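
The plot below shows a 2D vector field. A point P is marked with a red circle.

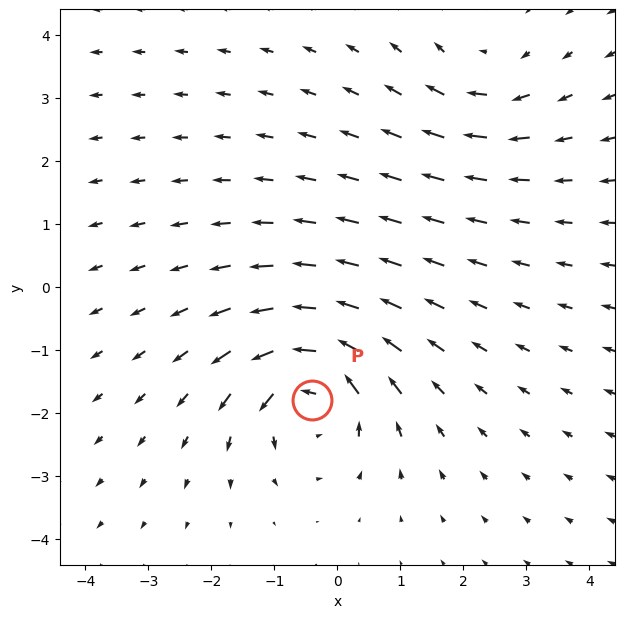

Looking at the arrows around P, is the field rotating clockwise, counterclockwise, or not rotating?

counterclockwise

Near P at (-0.4, -1.8) the arrows circulate counterclockwise. The curl (z-component) there is about +6; positive curl means counterclockwise rotation.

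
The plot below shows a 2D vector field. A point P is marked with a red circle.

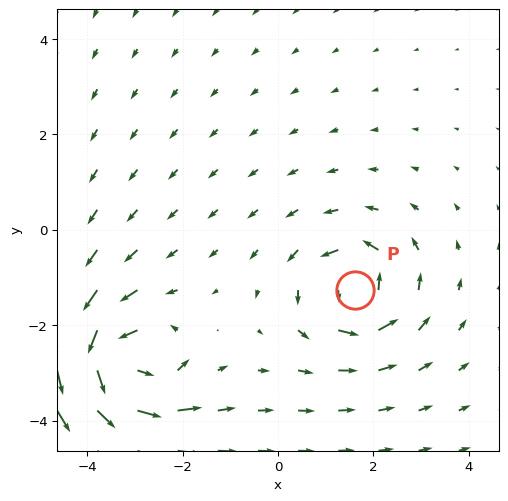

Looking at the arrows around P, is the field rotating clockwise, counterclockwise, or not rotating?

Near P at (1.6, -1.3) the arrows circulate counterclockwise. The curl (z-component) there is about +5; positive curl means counterclockwise rotation.

counterclockwise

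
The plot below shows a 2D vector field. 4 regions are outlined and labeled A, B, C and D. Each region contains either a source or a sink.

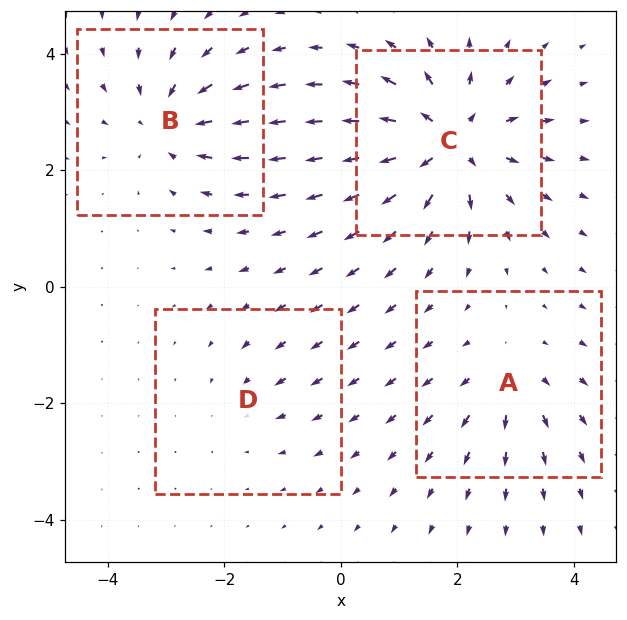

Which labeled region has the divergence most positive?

Divergence at each region's feature centre — A: about +4, B: about -5, C: about +8, D: about -2. Region C is most positive.

C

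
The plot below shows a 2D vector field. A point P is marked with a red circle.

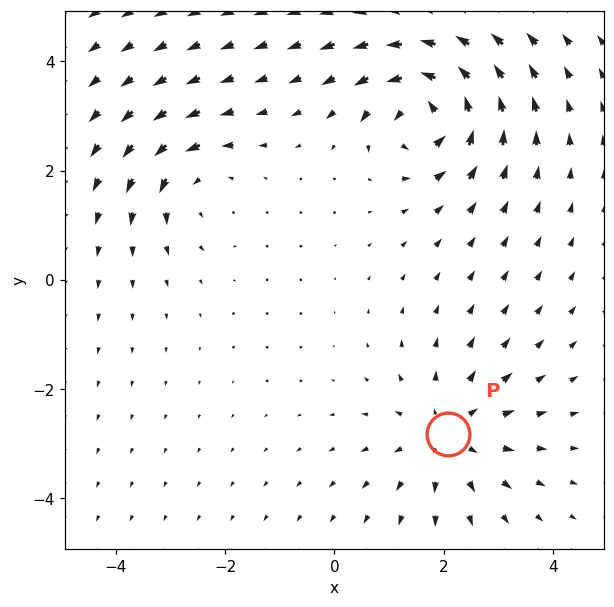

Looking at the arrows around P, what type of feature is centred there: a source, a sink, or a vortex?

source

At P (2.1, -2.8) the arrows spread outward. Divergence about +3, curl ≈0 — positive divergence with near-zero curl is a source.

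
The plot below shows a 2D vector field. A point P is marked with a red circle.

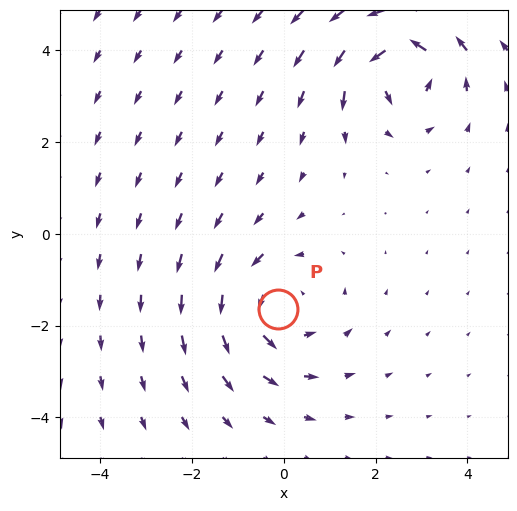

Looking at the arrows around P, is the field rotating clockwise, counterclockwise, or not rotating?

Near P at (-0.1, -1.6) the arrows circulate counterclockwise. The curl (z-component) there is about +3; positive curl means counterclockwise rotation.

counterclockwise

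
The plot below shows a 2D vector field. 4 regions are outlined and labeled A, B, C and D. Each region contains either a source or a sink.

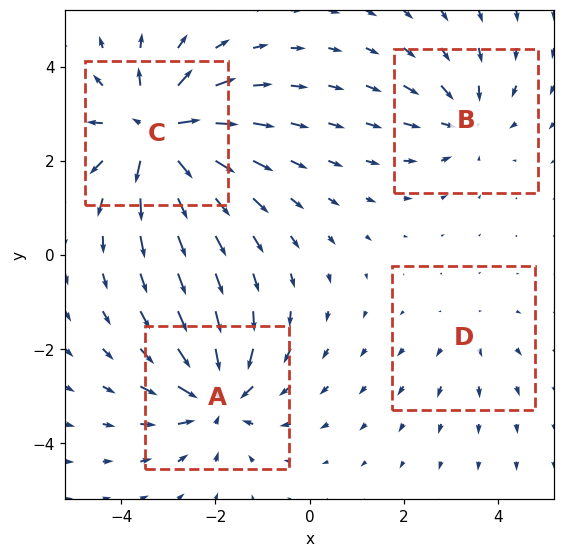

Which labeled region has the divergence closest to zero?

Divergence at each region's feature centre — A: about -5, B: about -4, C: about +7, D: about +2. Region D is closest to zero.

D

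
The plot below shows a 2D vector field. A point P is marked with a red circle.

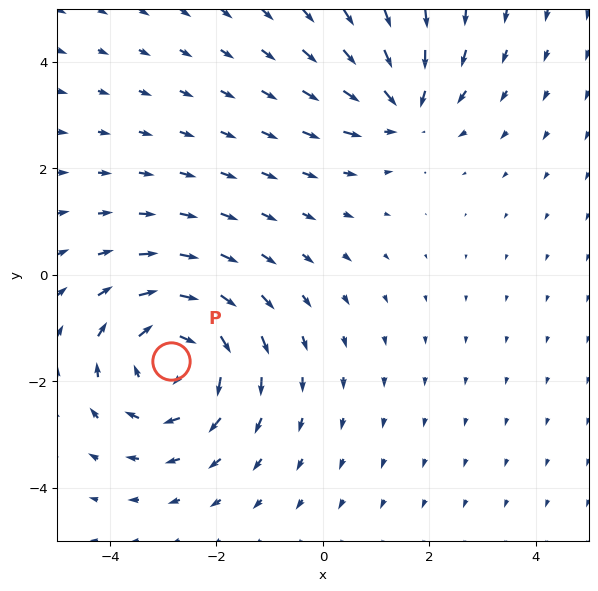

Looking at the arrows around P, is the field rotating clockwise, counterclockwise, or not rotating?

clockwise

Near P at (-2.8, -1.6) the arrows circulate clockwise. The curl (z-component) there is about -4; negative curl means clockwise rotation.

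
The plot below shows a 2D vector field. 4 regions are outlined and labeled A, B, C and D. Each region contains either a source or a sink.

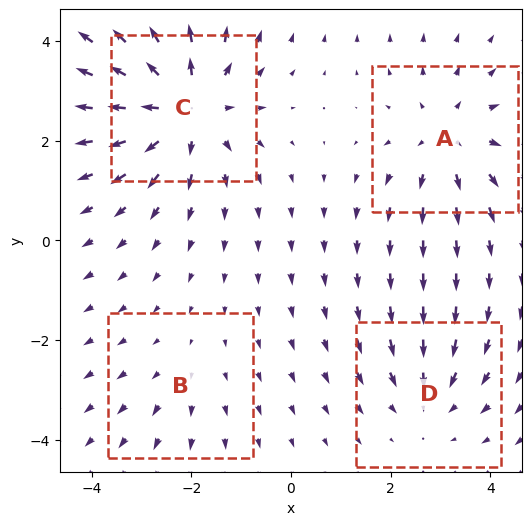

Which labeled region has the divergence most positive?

Divergence at each region's feature centre — A: about +4, B: about +2, C: about +6, D: about -3. Region C is most positive.

C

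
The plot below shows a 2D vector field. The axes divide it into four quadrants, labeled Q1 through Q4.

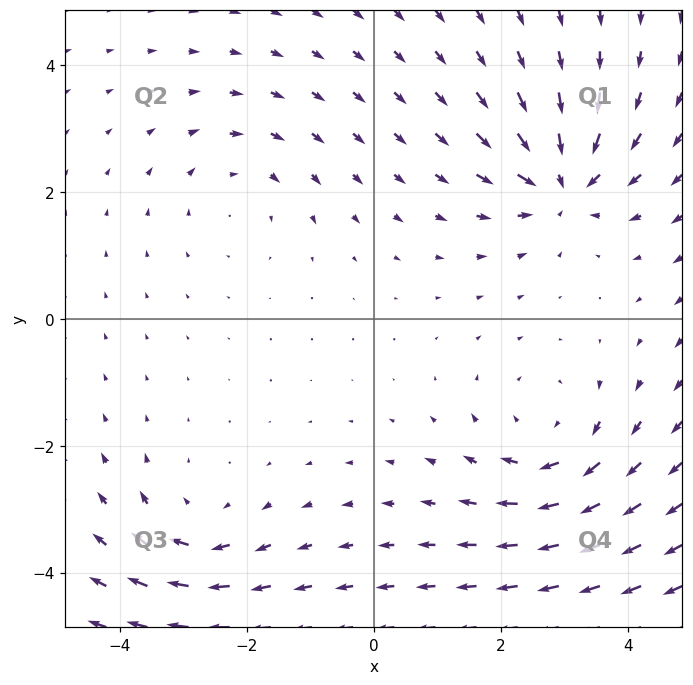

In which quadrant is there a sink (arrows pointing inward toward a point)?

The sink sits at approximately (3.0, 2.1), which lies in quadrant Q1. The divergence there is about -6, negative as expected for a sink.

Q1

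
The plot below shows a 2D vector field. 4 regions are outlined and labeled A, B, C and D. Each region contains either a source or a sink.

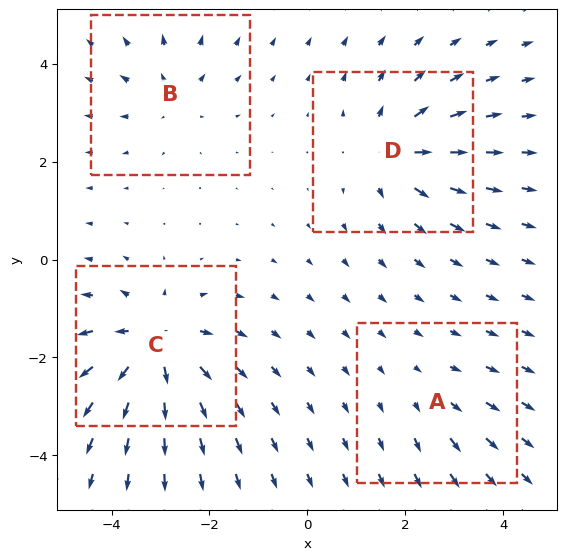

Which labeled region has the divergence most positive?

Divergence at each region's feature centre — A: about +2, B: about +4, C: about +7, D: about +5. Region C is most positive.

C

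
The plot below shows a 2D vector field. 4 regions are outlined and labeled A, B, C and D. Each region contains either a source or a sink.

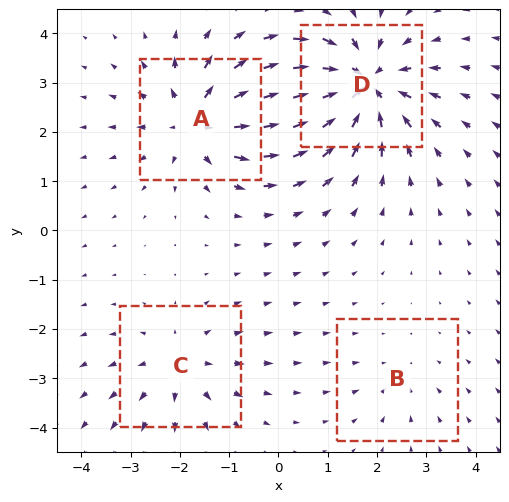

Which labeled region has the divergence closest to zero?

B

Divergence at each region's feature centre — A: about +6, B: about -2, C: about +4, D: about -7. Region B is closest to zero.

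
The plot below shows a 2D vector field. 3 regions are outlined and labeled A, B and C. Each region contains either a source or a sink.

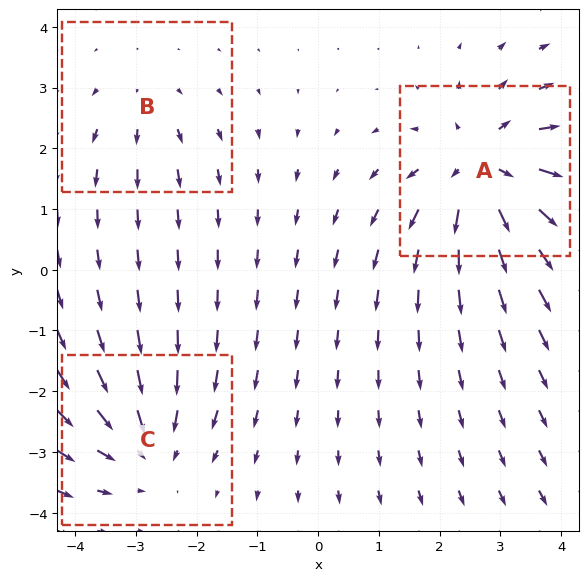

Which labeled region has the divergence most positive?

Divergence at each region's feature centre — A: about +4, B: about +2, C: about -3. Region A is most positive.

A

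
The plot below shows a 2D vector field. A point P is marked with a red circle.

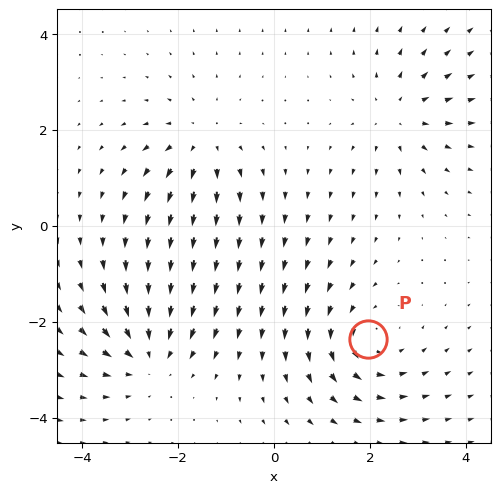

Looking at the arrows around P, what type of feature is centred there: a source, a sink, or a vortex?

At P (2.0, -2.4) the arrows circulate counterclockwise. Divergence ≈0, curl about +4 — near-zero divergence with nonzero curl is a vortex.

vortex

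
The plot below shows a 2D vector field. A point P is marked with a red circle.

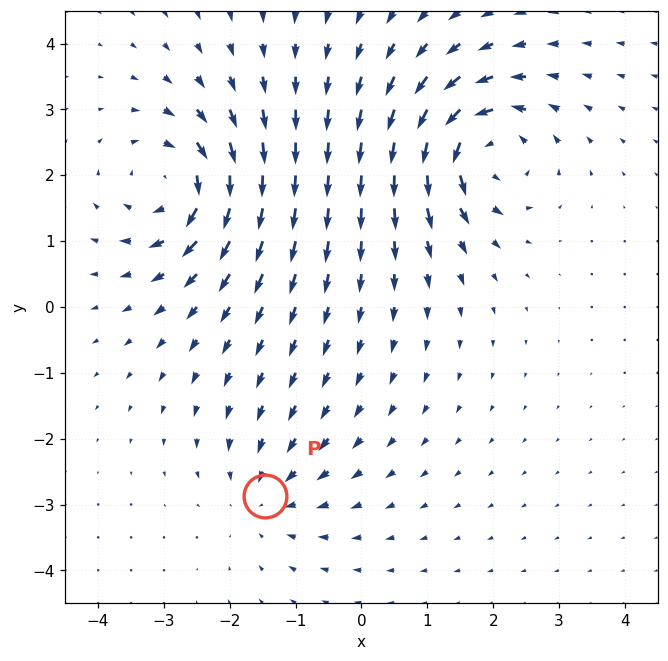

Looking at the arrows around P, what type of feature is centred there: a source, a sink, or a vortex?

At P (-1.5, -2.9) the arrows converge inward. Divergence about -3, curl ≈0 — negative divergence with near-zero curl is a sink.

sink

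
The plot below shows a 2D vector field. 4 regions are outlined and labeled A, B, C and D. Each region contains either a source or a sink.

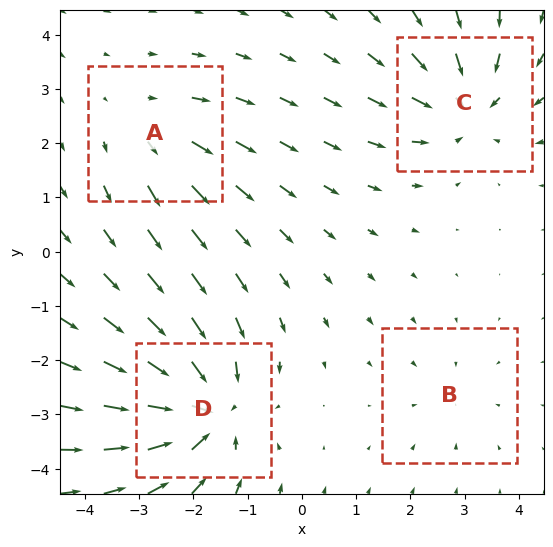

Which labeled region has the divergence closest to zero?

B

Divergence at each region's feature centre — A: about +3, B: about -2, C: about -5, D: about -7. Region B is closest to zero.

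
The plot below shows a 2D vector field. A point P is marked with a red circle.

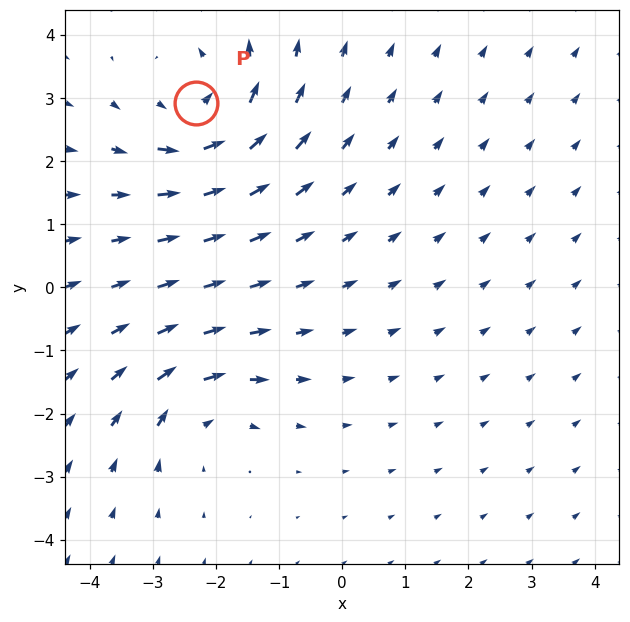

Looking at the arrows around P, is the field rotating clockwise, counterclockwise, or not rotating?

Near P at (-2.3, 2.9) the arrows circulate counterclockwise. The curl (z-component) there is about +4; positive curl means counterclockwise rotation.

counterclockwise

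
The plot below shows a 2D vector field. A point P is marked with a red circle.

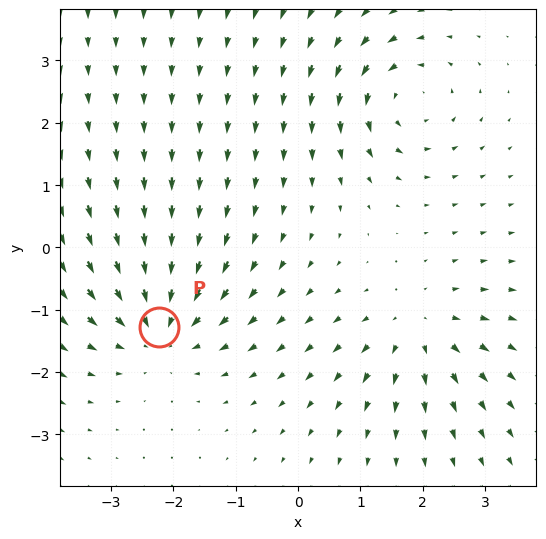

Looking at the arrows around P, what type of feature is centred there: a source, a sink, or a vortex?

At P (-2.2, -1.3) the arrows converge inward. Divergence about -4, curl ≈0 — negative divergence with near-zero curl is a sink.

sink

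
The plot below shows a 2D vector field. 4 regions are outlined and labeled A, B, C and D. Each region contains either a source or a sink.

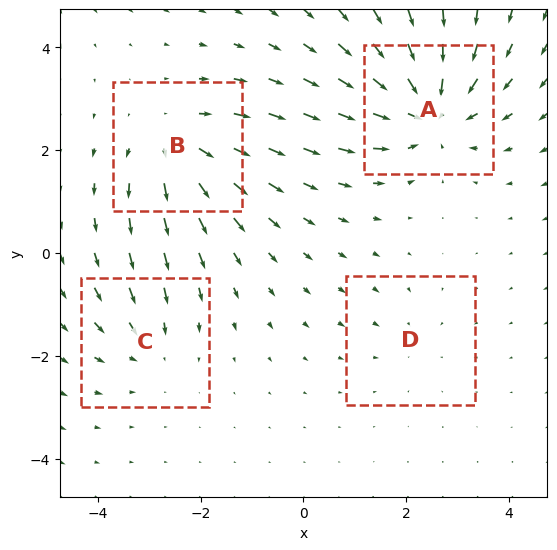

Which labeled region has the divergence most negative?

Divergence at each region's feature centre — A: about -7, B: about +5, C: about -3, D: about -2. Region A is most negative.

A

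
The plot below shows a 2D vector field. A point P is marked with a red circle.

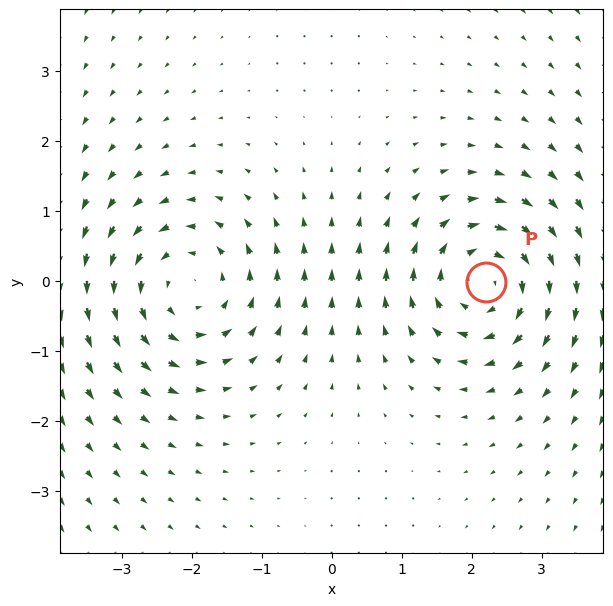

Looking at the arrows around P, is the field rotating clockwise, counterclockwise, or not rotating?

Near P at (2.2, -0.0) the arrows circulate clockwise. The curl (z-component) there is about -4; negative curl means clockwise rotation.

clockwise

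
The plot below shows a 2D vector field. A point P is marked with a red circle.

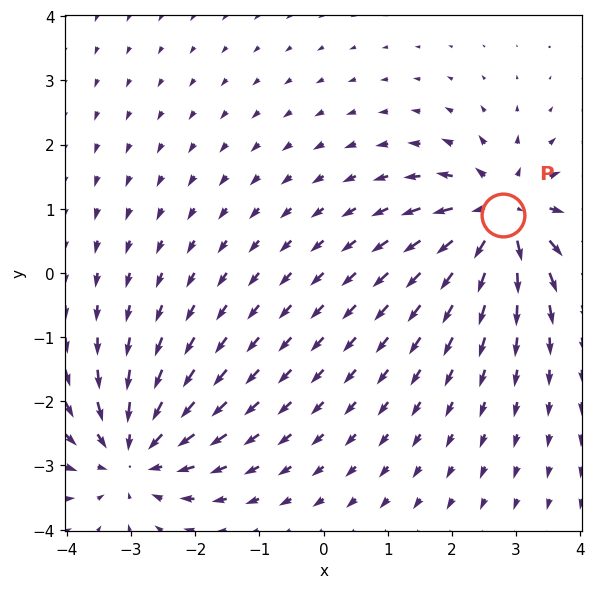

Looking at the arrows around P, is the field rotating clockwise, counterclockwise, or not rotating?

Near P at (2.8, 0.9) the arrows show no circulation. The curl there is ≈0.

not rotating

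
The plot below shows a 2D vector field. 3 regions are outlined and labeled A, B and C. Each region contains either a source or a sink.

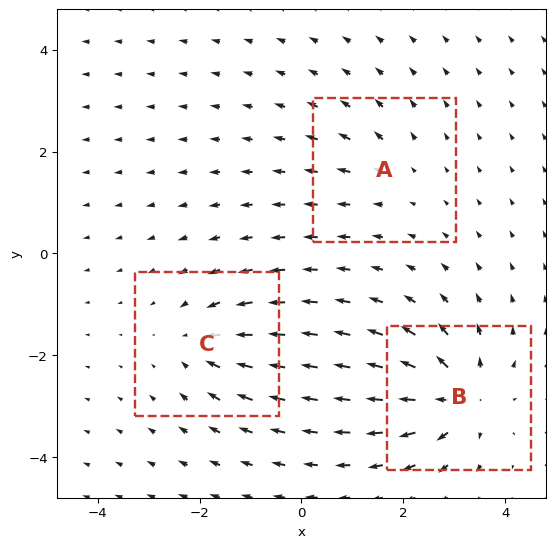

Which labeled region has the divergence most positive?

Divergence at each region's feature centre — A: about +2, B: about +5, C: about -3. Region B is most positive.

B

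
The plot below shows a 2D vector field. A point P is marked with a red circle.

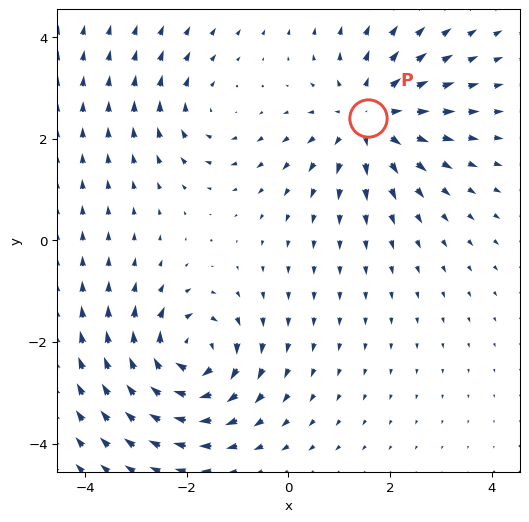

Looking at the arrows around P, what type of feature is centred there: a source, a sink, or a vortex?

At P (1.6, 2.4) the arrows spread outward. Divergence about +5, curl ≈0 — positive divergence with near-zero curl is a source.

source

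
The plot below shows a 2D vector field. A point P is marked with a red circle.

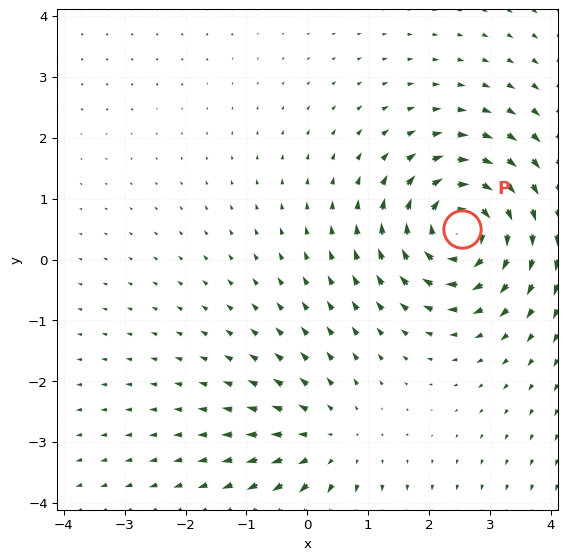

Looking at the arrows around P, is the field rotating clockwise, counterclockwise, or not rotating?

Near P at (2.5, 0.5) the arrows circulate clockwise. The curl (z-component) there is about -6; negative curl means clockwise rotation.

clockwise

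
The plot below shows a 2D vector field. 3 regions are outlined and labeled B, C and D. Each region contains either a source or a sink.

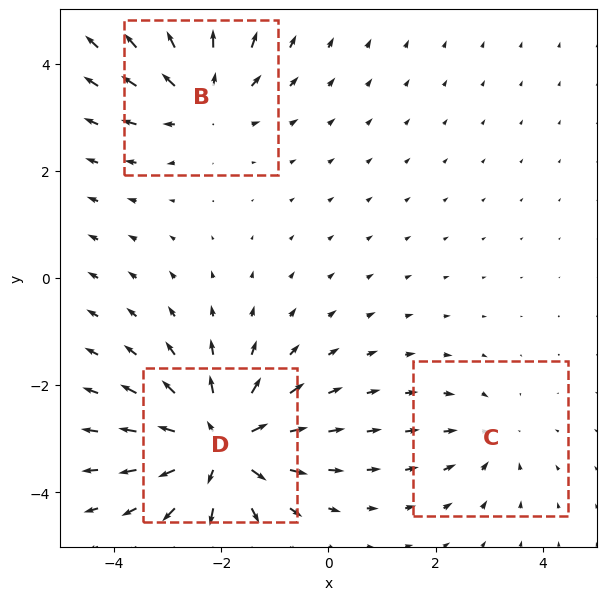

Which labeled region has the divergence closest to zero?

C

Divergence at each region's feature centre — B: about +3, C: about -2, D: about +5. Region C is closest to zero.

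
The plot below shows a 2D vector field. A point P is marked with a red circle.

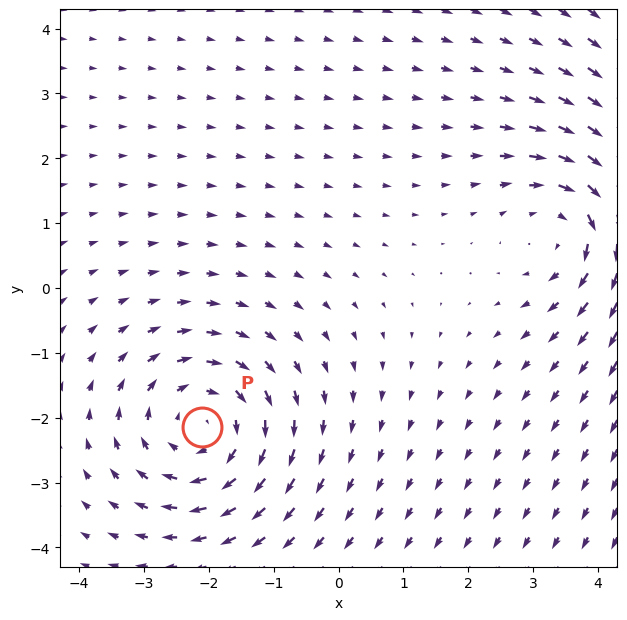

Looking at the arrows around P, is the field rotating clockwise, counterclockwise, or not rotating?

clockwise

Near P at (-2.1, -2.1) the arrows circulate clockwise. The curl (z-component) there is about -3; negative curl means clockwise rotation.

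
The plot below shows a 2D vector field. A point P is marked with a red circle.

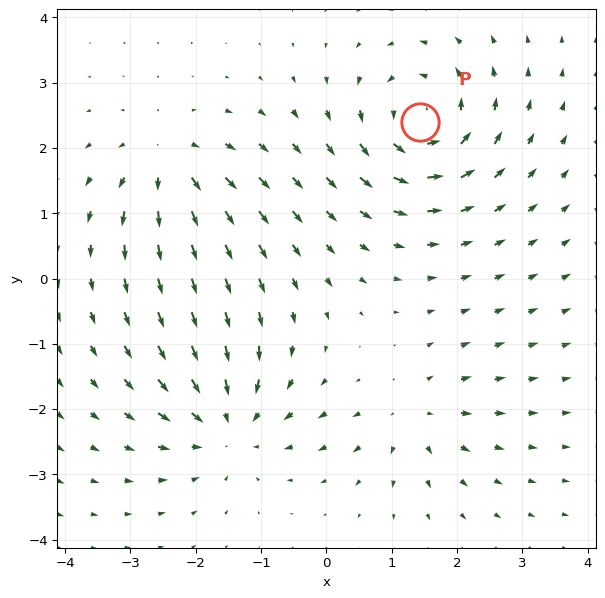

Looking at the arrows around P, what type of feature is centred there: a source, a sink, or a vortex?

vortex

At P (1.4, 2.4) the arrows circulate counterclockwise. Divergence ≈0, curl about +7 — near-zero divergence with nonzero curl is a vortex.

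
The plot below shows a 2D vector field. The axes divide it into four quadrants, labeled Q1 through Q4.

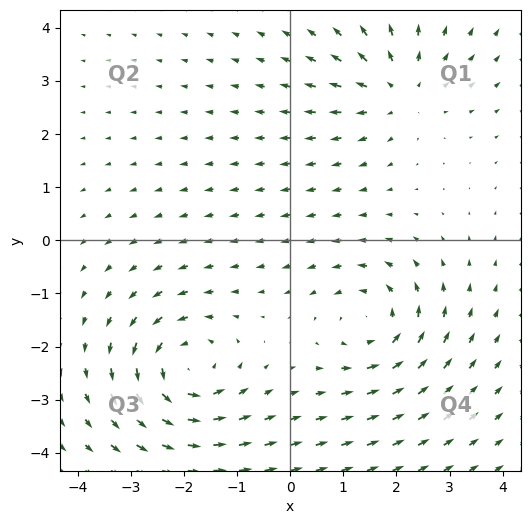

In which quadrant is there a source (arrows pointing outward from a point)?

Q1

The source sits at approximately (2.0, 2.8), which lies in quadrant Q1. The divergence there is about +3, positive as expected for a source.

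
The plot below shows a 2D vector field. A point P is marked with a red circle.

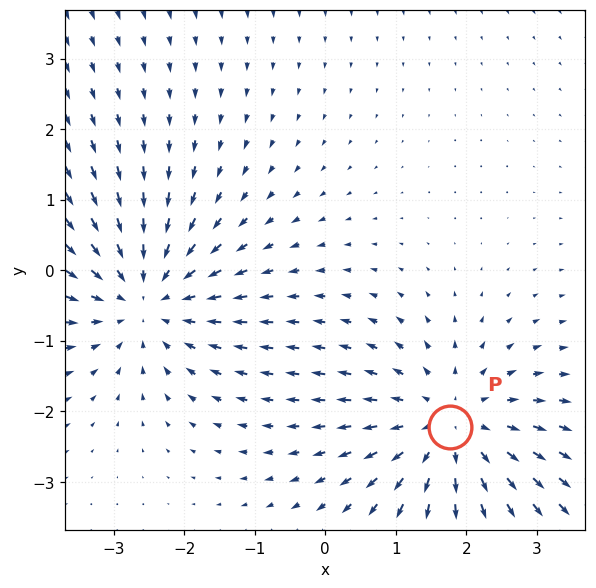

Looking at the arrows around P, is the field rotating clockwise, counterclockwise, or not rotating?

not rotating

Near P at (1.8, -2.2) the arrows show no circulation. The curl there is ≈0.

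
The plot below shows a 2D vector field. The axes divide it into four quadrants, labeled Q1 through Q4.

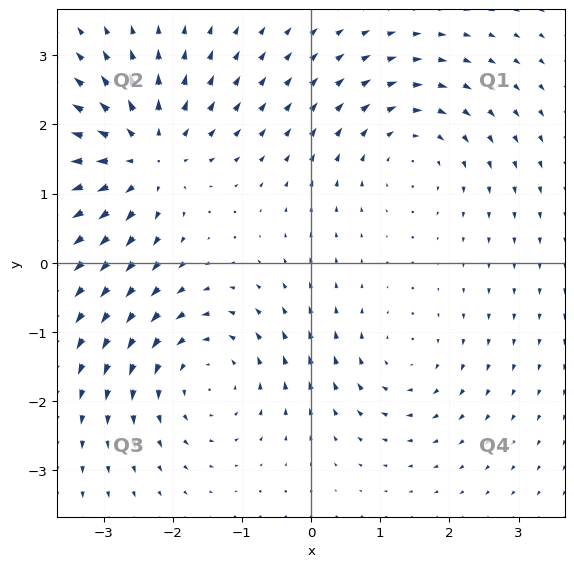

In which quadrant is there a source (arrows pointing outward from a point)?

Q2

The source sits at approximately (-2.4, 1.5), which lies in quadrant Q2. The divergence there is about +5, positive as expected for a source.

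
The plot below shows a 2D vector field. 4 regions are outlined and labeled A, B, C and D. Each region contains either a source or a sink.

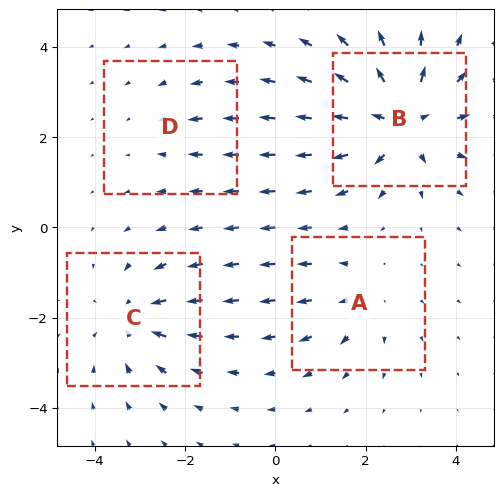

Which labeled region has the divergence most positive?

Divergence at each region's feature centre — A: about +3, B: about +7, C: about -4, D: about -2. Region B is most positive.

B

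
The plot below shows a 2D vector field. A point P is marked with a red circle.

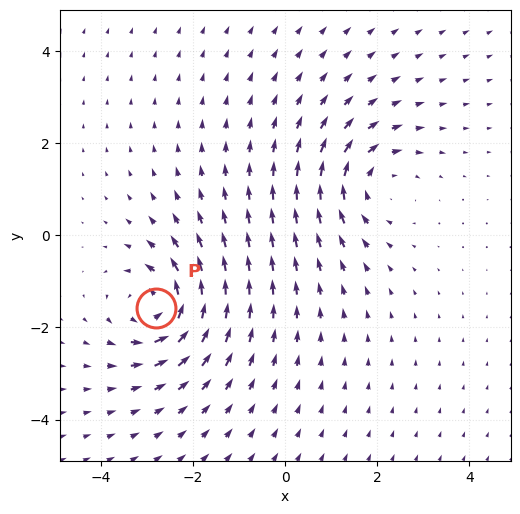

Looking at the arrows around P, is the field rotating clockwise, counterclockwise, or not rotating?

counterclockwise

Near P at (-2.8, -1.6) the arrows circulate counterclockwise. The curl (z-component) there is about +6; positive curl means counterclockwise rotation.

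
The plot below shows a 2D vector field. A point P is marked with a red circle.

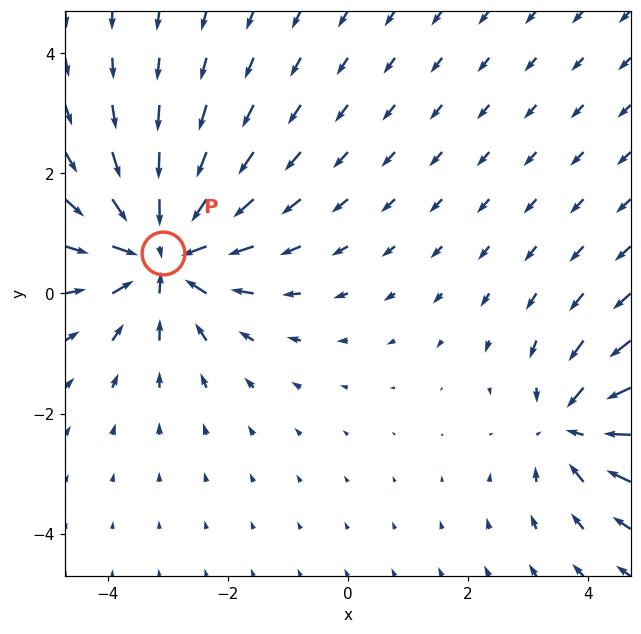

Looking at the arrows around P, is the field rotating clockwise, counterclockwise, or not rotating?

not rotating

Near P at (-3.1, 0.7) the arrows show no circulation. The curl there is ≈0.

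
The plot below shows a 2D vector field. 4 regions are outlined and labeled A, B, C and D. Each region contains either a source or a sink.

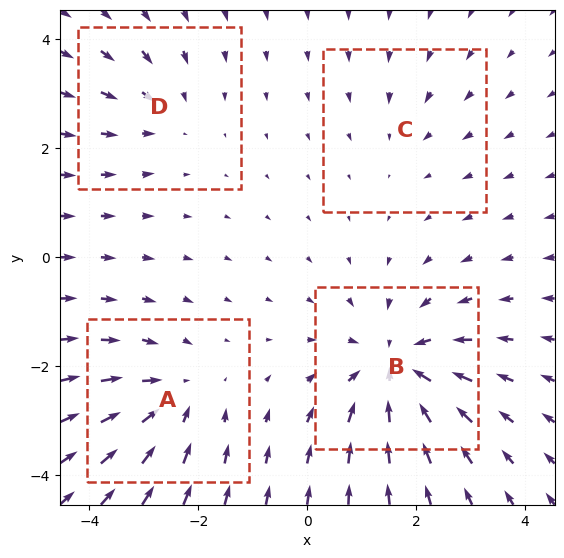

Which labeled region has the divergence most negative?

B

Divergence at each region's feature centre — A: about -4, B: about -6, C: about -2, D: about -3. Region B is most negative.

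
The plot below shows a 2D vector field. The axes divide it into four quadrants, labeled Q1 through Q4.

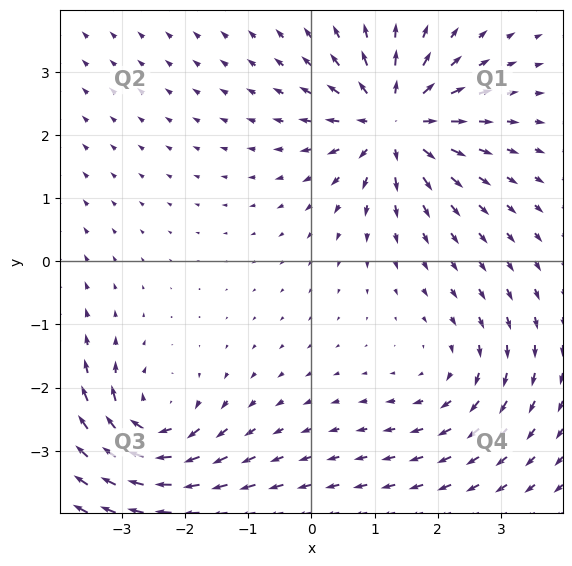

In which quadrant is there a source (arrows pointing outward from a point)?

The source sits at approximately (1.3, 2.2), which lies in quadrant Q1. The divergence there is about +6, positive as expected for a source.

Q1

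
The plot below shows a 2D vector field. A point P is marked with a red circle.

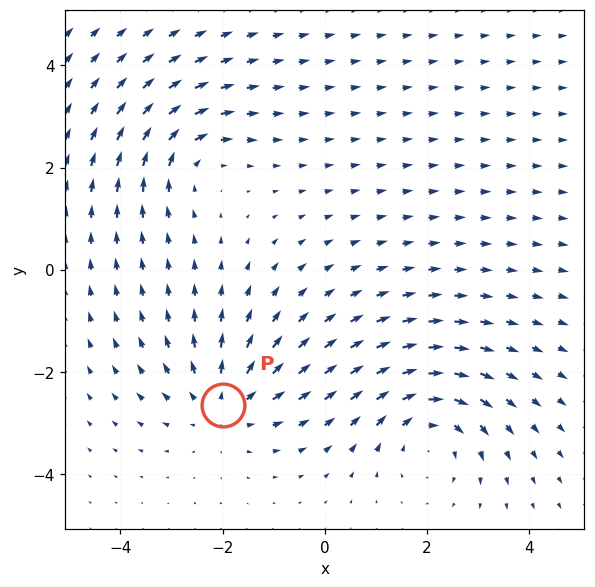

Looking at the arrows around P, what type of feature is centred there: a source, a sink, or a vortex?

source

At P (-2.0, -2.7) the arrows spread outward. Divergence about +4, curl ≈0 — positive divergence with near-zero curl is a source.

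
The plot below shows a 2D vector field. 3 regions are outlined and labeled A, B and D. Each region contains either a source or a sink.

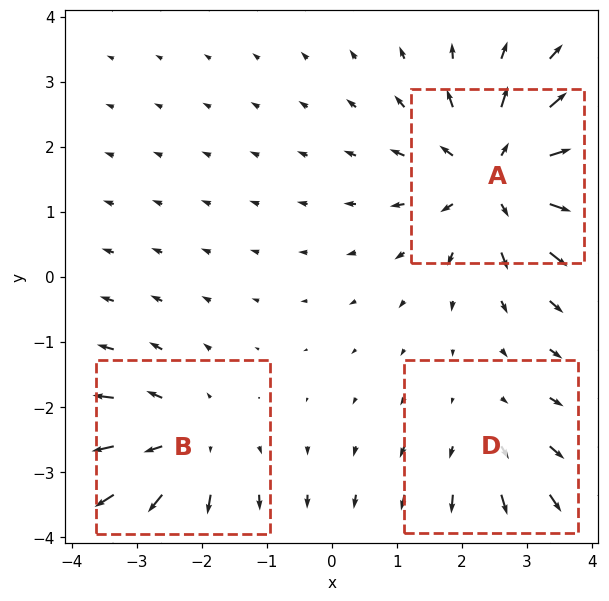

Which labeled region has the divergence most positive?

A

Divergence at each region's feature centre — A: about +5, B: about +3, D: about +2. Region A is most positive.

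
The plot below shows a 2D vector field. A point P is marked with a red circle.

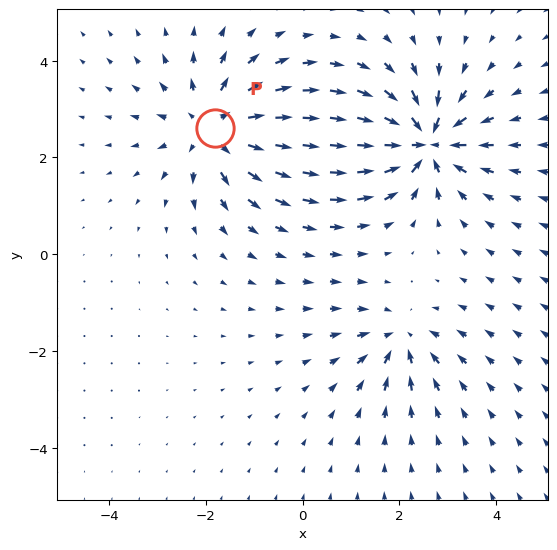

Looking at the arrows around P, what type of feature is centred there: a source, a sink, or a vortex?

At P (-1.8, 2.6) the arrows spread outward. Divergence about +5, curl ≈0 — positive divergence with near-zero curl is a source.

source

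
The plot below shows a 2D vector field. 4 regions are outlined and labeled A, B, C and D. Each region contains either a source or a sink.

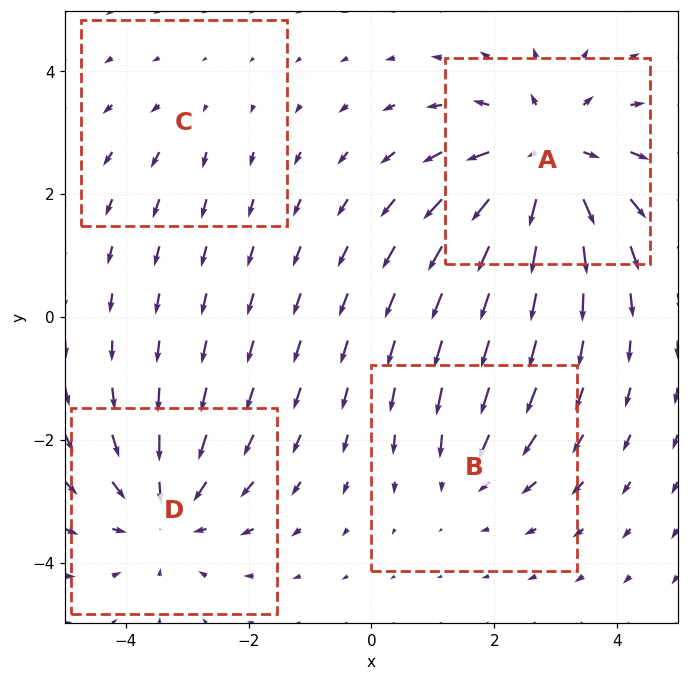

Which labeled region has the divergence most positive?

Divergence at each region's feature centre — A: about +6, B: about -3, C: about +2, D: about -4. Region A is most positive.

A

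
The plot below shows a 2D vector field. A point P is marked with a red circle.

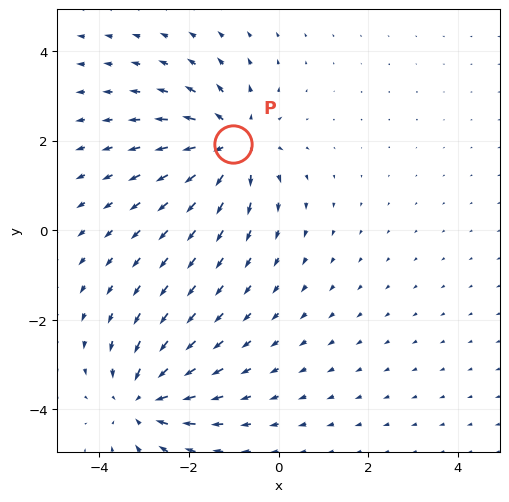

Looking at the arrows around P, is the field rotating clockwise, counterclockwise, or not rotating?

not rotating

Near P at (-1.0, 1.9) the arrows show no circulation. The curl there is ≈0.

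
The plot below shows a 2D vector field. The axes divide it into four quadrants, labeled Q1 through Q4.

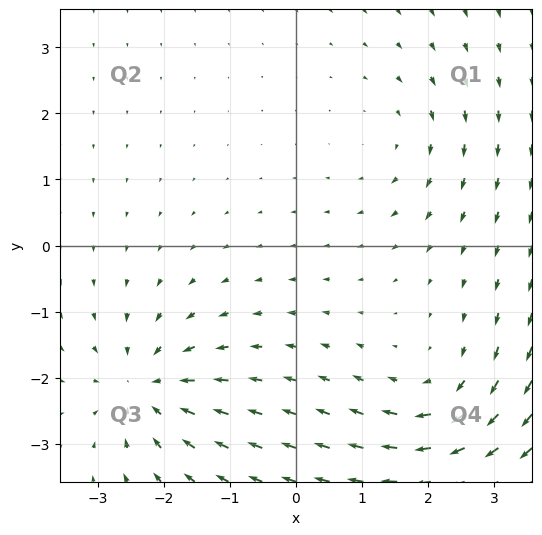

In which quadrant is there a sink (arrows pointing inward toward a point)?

Q3

The sink sits at approximately (-2.3, -2.2), which lies in quadrant Q3. The divergence there is about -5, negative as expected for a sink.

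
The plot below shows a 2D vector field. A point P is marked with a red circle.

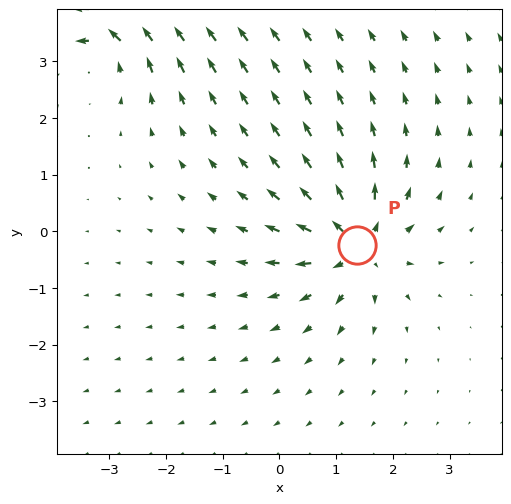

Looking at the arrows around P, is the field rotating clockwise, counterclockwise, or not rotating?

Near P at (1.4, -0.2) the arrows show no circulation. The curl there is ≈0.

not rotating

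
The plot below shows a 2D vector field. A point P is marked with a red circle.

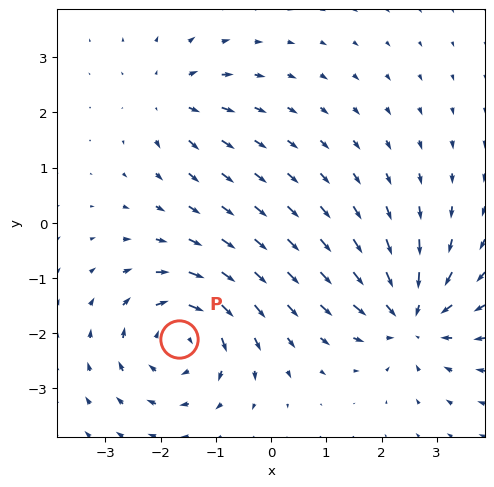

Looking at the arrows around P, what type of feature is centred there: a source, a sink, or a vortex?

vortex

At P (-1.7, -2.1) the arrows circulate clockwise. Divergence ≈0, curl about -5 — near-zero divergence with nonzero curl is a vortex.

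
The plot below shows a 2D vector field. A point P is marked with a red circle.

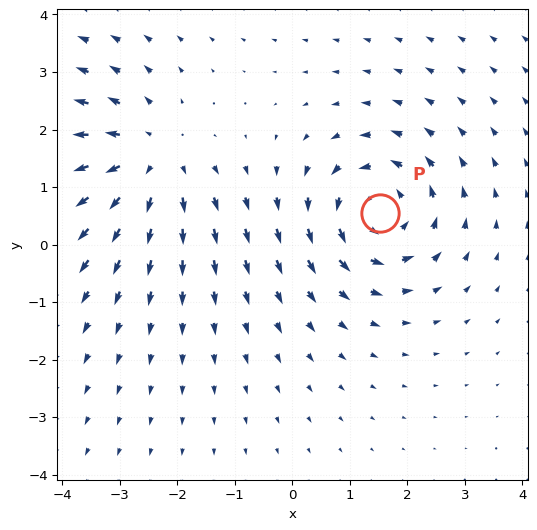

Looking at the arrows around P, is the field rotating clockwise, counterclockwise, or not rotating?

Near P at (1.5, 0.6) the arrows circulate counterclockwise. The curl (z-component) there is about +5; positive curl means counterclockwise rotation.

counterclockwise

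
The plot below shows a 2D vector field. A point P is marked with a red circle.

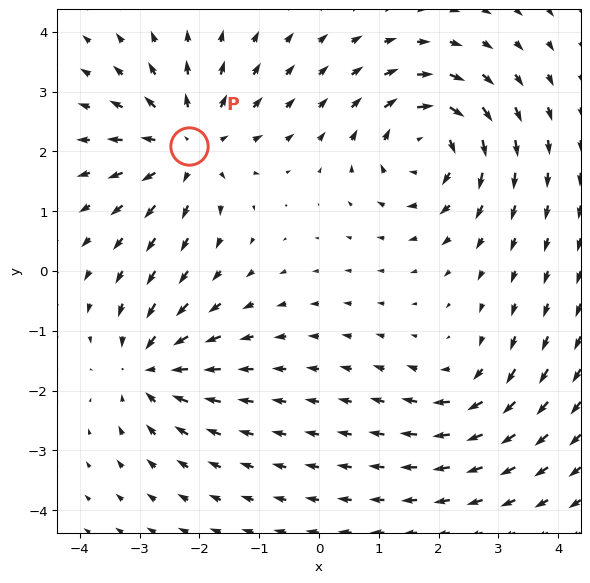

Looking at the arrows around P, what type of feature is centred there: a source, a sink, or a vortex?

source

At P (-2.2, 2.1) the arrows spread outward. Divergence about +5, curl ≈0 — positive divergence with near-zero curl is a source.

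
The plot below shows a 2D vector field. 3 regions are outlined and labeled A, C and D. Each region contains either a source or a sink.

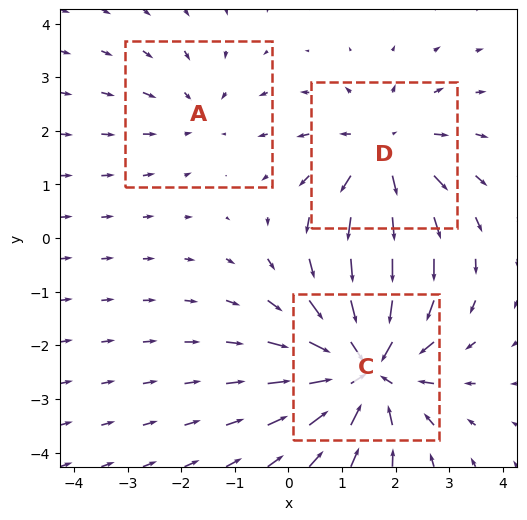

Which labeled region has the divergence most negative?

C

Divergence at each region's feature centre — A: about -2, C: about -5, D: about +3. Region C is most negative.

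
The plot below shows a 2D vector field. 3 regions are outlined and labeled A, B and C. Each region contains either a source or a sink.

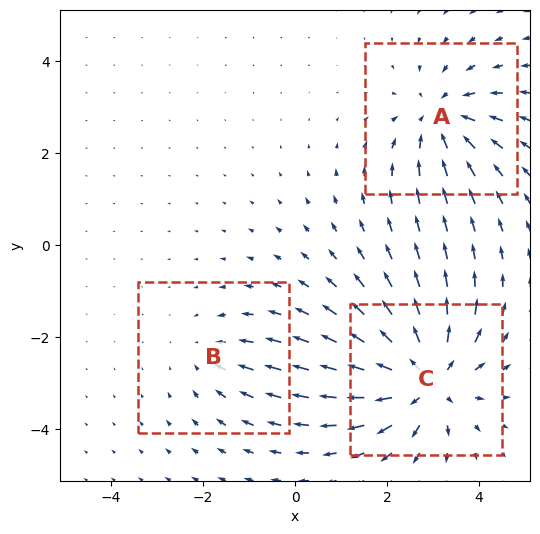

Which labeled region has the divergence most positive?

C

Divergence at each region's feature centre — A: about -3, B: about -2, C: about +5. Region C is most positive.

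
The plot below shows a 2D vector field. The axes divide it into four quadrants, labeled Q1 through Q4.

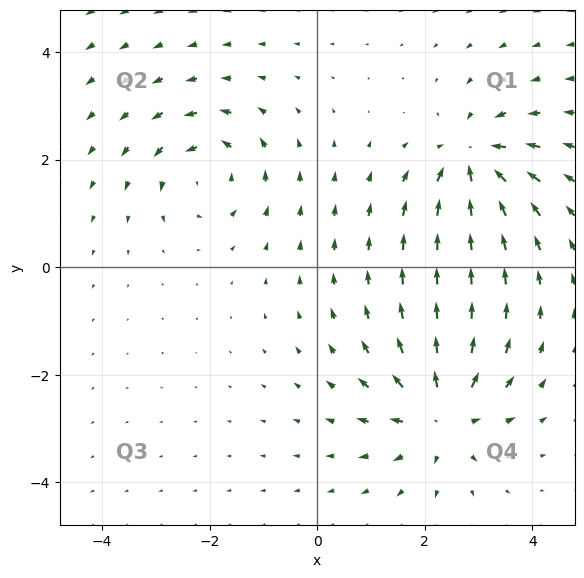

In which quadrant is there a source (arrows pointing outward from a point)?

Q4

The source sits at approximately (2.3, -2.8), which lies in quadrant Q4. The divergence there is about +5, positive as expected for a source.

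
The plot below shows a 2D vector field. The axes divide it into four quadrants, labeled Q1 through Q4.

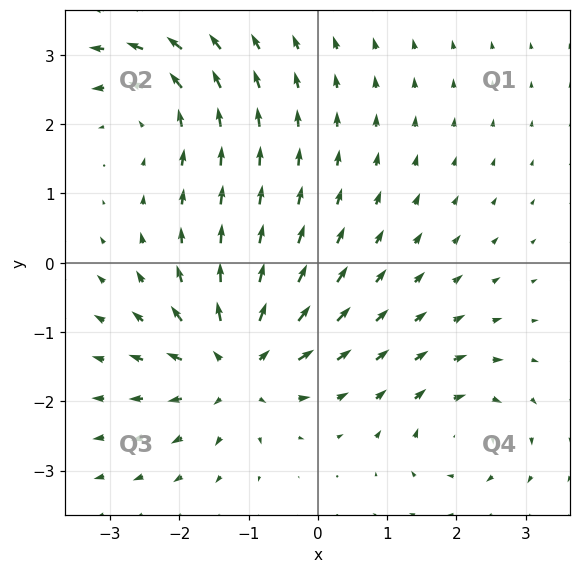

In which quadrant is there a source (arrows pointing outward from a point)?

Q3

The source sits at approximately (-1.2, -1.5), which lies in quadrant Q3. The divergence there is about +6, positive as expected for a source.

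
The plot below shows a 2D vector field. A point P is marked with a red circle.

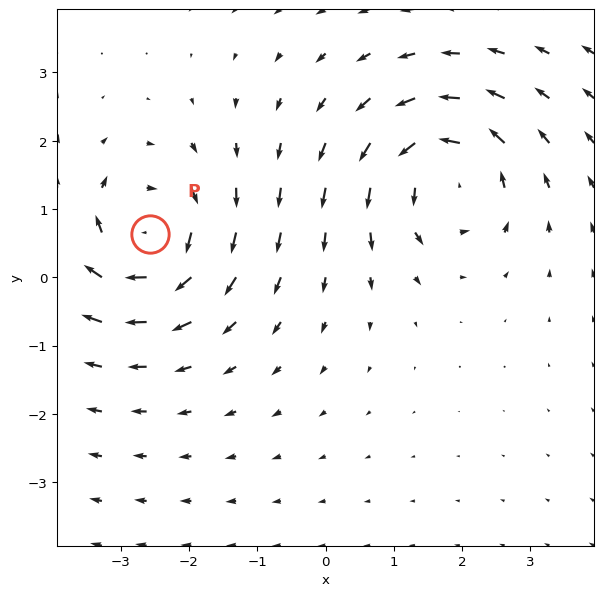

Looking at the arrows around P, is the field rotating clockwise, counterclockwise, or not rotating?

clockwise

Near P at (-2.6, 0.6) the arrows circulate clockwise. The curl (z-component) there is about -6; negative curl means clockwise rotation.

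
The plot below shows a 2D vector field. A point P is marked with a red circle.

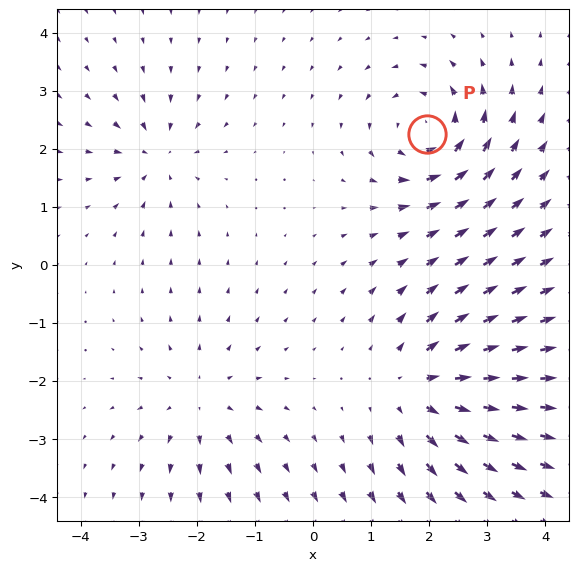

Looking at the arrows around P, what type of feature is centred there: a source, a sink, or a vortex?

vortex

At P (2.0, 2.3) the arrows circulate counterclockwise. Divergence ≈0, curl about +5 — near-zero divergence with nonzero curl is a vortex.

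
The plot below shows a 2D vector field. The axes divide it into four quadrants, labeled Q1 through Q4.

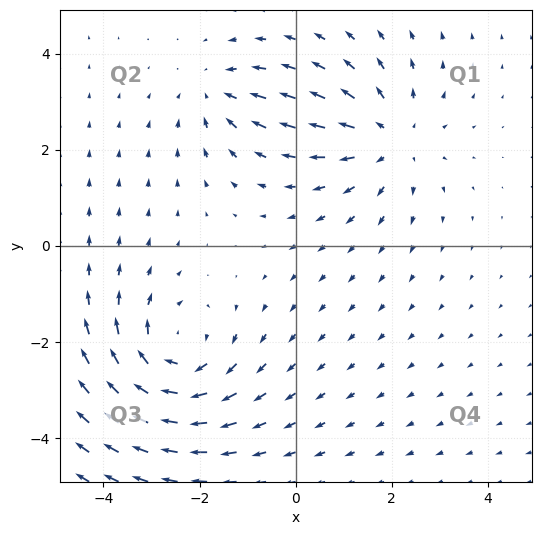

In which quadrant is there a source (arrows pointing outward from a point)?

Q1

The source sits at approximately (2.0, 2.2), which lies in quadrant Q1. The divergence there is about +3, positive as expected for a source.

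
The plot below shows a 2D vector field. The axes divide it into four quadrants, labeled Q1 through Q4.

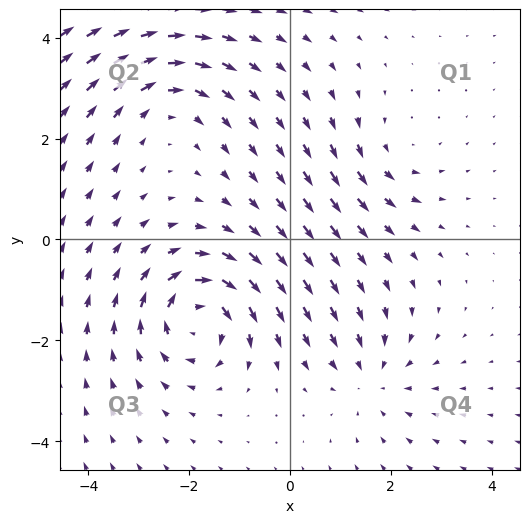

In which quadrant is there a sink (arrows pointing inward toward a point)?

Q4

The sink sits at approximately (1.6, -2.7), which lies in quadrant Q4. The divergence there is about -3, negative as expected for a sink.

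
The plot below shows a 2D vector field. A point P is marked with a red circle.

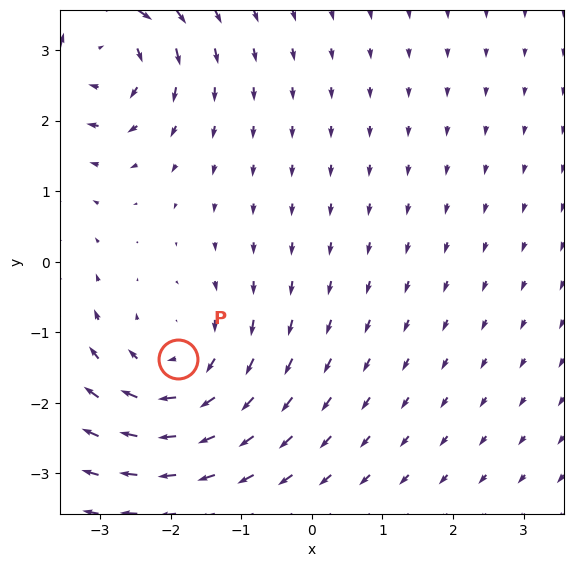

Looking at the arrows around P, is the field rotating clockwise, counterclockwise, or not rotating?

Near P at (-1.9, -1.4) the arrows circulate clockwise. The curl (z-component) there is about -4; negative curl means clockwise rotation.

clockwise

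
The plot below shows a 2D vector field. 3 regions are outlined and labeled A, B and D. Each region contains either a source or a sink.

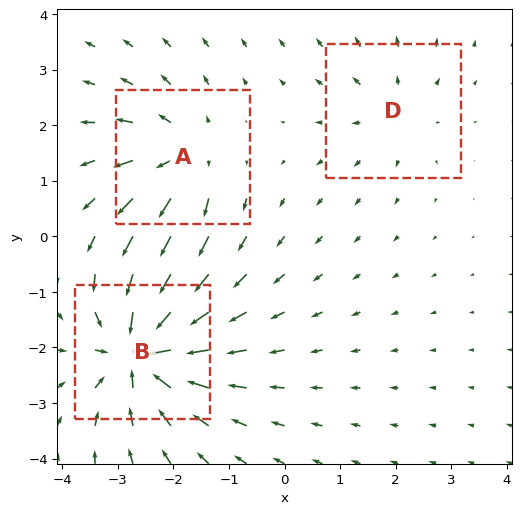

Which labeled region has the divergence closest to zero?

Divergence at each region's feature centre — A: about +4, B: about -6, D: about +2. Region D is closest to zero.

D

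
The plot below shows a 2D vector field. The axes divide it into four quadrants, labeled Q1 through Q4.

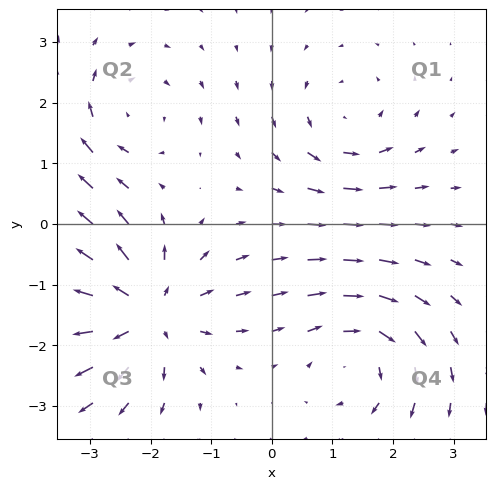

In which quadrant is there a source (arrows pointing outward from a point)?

The source sits at approximately (-2.1, -1.5), which lies in quadrant Q3. The divergence there is about +6, positive as expected for a source.

Q3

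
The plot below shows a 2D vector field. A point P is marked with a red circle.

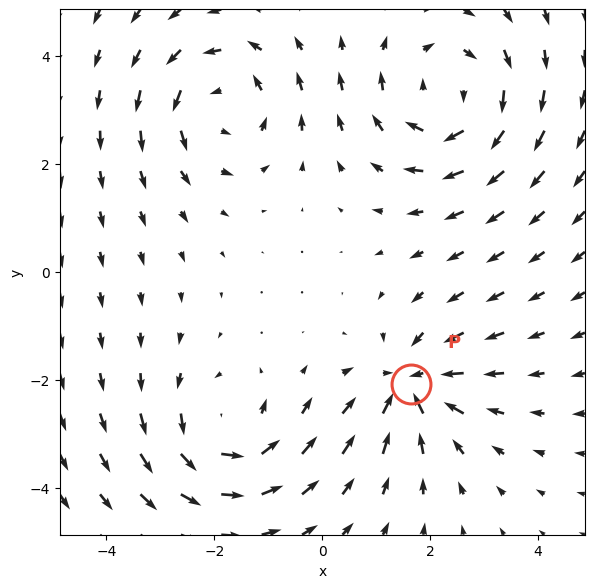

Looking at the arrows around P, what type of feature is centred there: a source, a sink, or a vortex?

At P (1.6, -2.1) the arrows converge inward. Divergence about -4, curl ≈0 — negative divergence with near-zero curl is a sink.

sink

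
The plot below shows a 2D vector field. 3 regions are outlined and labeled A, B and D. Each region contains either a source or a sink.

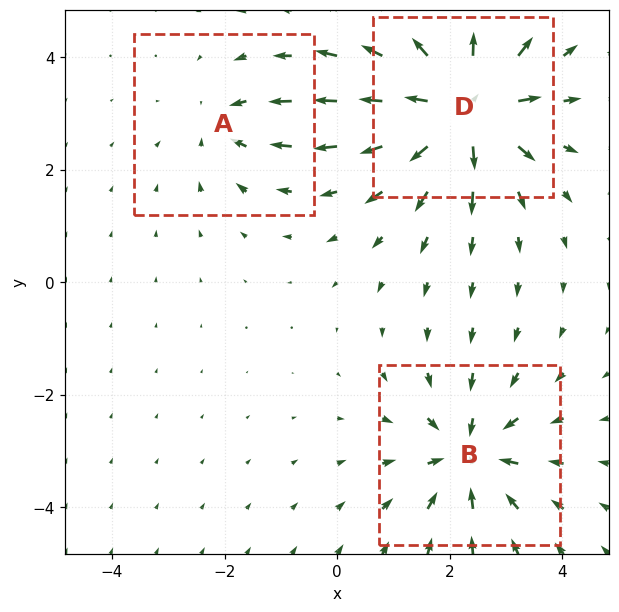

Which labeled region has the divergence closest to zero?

Divergence at each region's feature centre — A: about -2, B: about -4, D: about +6. Region A is closest to zero.

A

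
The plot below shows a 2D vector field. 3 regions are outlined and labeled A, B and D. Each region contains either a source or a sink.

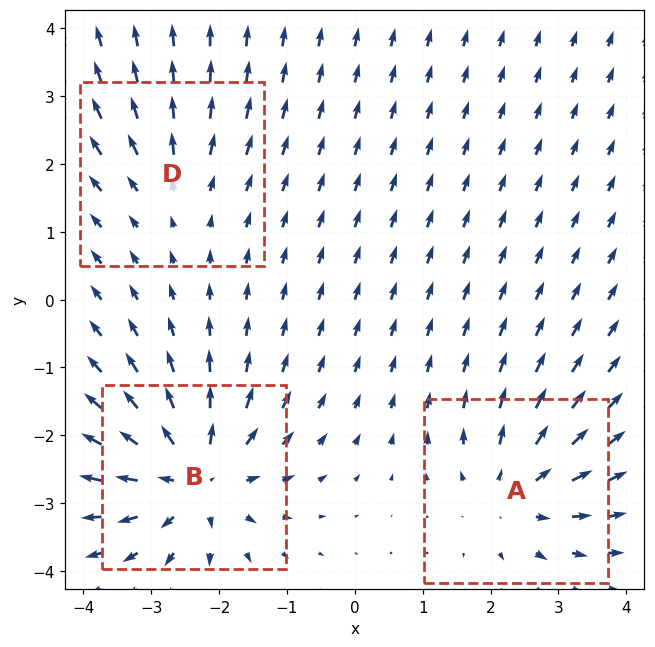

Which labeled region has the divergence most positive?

B

Divergence at each region's feature centre — A: about +4, B: about +6, D: about +2. Region B is most positive.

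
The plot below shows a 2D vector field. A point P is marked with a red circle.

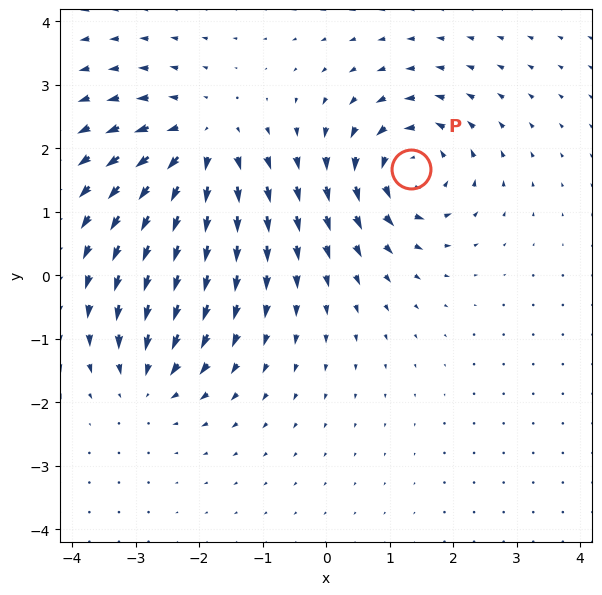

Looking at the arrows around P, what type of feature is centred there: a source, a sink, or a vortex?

At P (1.3, 1.7) the arrows circulate counterclockwise. Divergence ≈0, curl about +7 — near-zero divergence with nonzero curl is a vortex.

vortex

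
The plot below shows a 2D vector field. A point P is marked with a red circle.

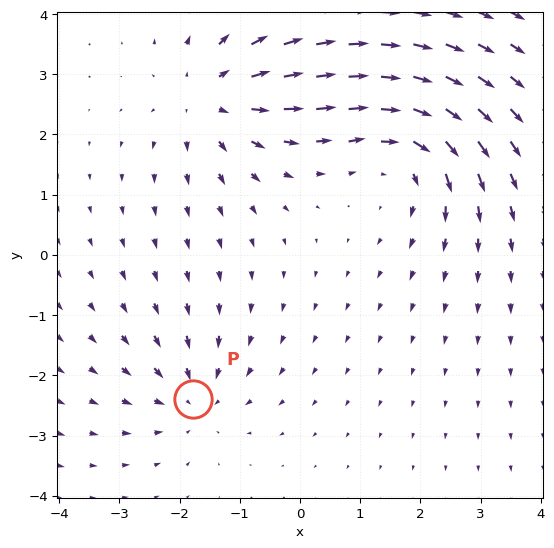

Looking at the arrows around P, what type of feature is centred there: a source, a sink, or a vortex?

At P (-1.8, -2.4) the arrows converge inward. Divergence about -4, curl ≈0 — negative divergence with near-zero curl is a sink.

sink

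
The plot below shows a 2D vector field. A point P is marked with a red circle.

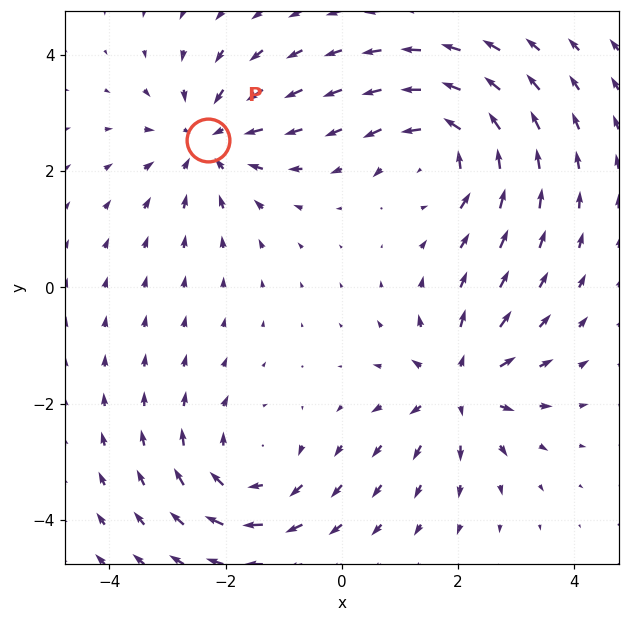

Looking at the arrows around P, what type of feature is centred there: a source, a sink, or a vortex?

At P (-2.3, 2.5) the arrows converge inward. Divergence about -4, curl ≈0 — negative divergence with near-zero curl is a sink.

sink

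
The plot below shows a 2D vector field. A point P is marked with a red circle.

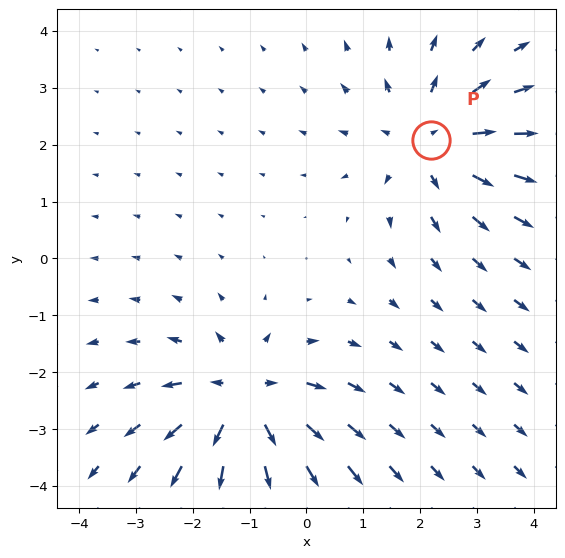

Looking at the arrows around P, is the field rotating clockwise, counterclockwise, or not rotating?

Near P at (2.2, 2.1) the arrows show no circulation. The curl there is ≈0.

not rotating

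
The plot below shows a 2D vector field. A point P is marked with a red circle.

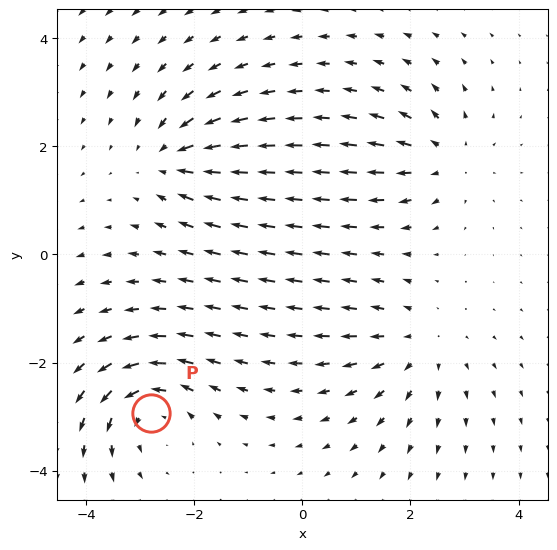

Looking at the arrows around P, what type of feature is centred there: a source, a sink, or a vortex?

At P (-2.8, -2.9) the arrows circulate counterclockwise. Divergence ≈0, curl about +6 — near-zero divergence with nonzero curl is a vortex.

vortex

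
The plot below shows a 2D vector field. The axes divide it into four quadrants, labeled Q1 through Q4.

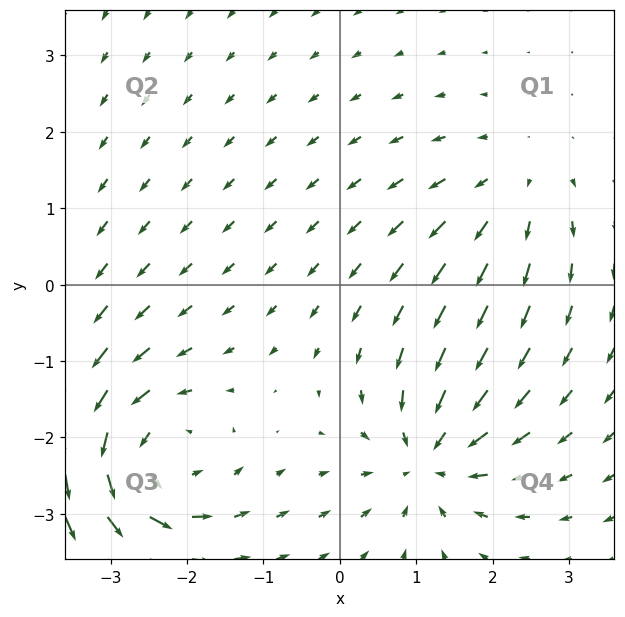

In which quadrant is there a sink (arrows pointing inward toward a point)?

The sink sits at approximately (1.2, -2.3), which lies in quadrant Q4. The divergence there is about -4, negative as expected for a sink.

Q4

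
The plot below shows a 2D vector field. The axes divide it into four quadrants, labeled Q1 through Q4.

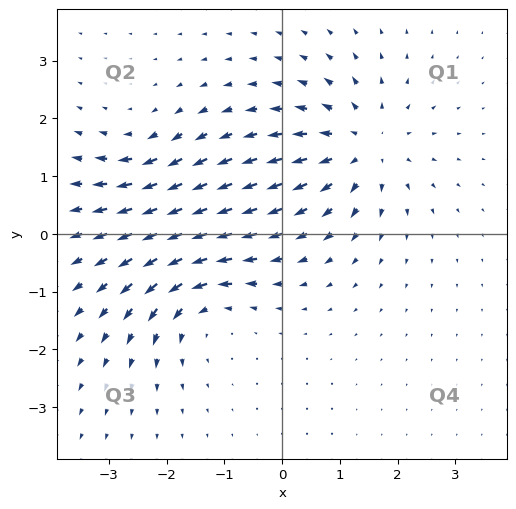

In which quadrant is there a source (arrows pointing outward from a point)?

Q1

The source sits at approximately (1.4, 1.5), which lies in quadrant Q1. The divergence there is about +5, positive as expected for a source.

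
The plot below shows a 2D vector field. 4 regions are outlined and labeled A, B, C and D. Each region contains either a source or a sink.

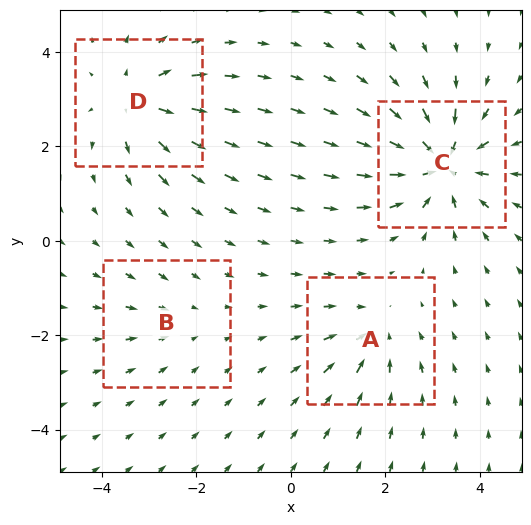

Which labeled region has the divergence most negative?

C

Divergence at each region's feature centre — A: about -4, B: about -2, C: about -7, D: about +5. Region C is most negative.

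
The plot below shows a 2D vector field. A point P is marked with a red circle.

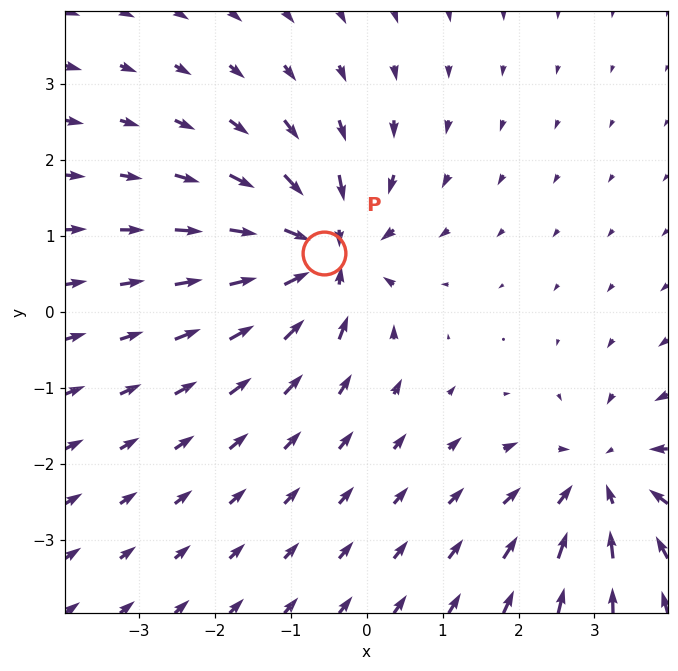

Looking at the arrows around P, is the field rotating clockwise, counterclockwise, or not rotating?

not rotating

Near P at (-0.6, 0.8) the arrows show no circulation. The curl there is ≈0.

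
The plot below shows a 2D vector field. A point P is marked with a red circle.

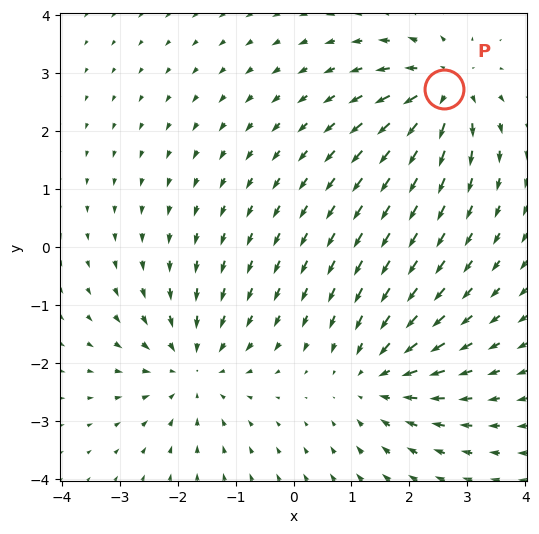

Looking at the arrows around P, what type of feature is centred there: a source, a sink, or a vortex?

source

At P (2.6, 2.7) the arrows spread outward. Divergence about +6, curl ≈0 — positive divergence with near-zero curl is a source.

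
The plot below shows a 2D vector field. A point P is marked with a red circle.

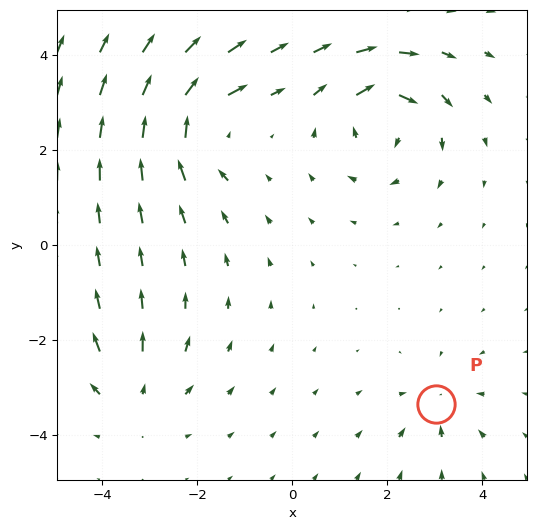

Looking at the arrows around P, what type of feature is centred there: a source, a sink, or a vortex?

sink

At P (3.0, -3.4) the arrows converge inward. Divergence about -4, curl ≈0 — negative divergence with near-zero curl is a sink.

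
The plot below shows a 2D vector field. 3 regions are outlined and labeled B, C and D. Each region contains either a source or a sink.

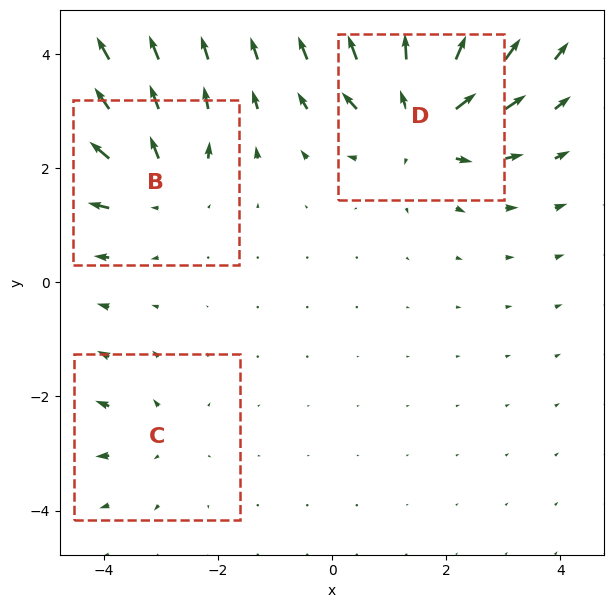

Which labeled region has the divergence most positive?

Divergence at each region's feature centre — B: about +4, C: about +2, D: about +5. Region D is most positive.

D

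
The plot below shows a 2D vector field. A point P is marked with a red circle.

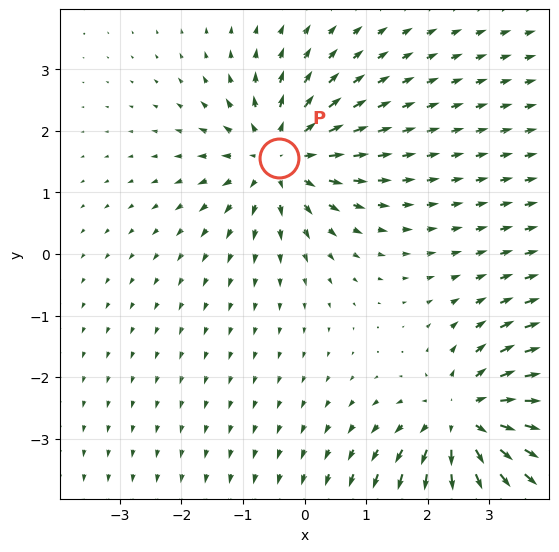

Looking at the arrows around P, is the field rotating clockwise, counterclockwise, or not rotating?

Near P at (-0.4, 1.6) the arrows show no circulation. The curl there is ≈0.

not rotating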